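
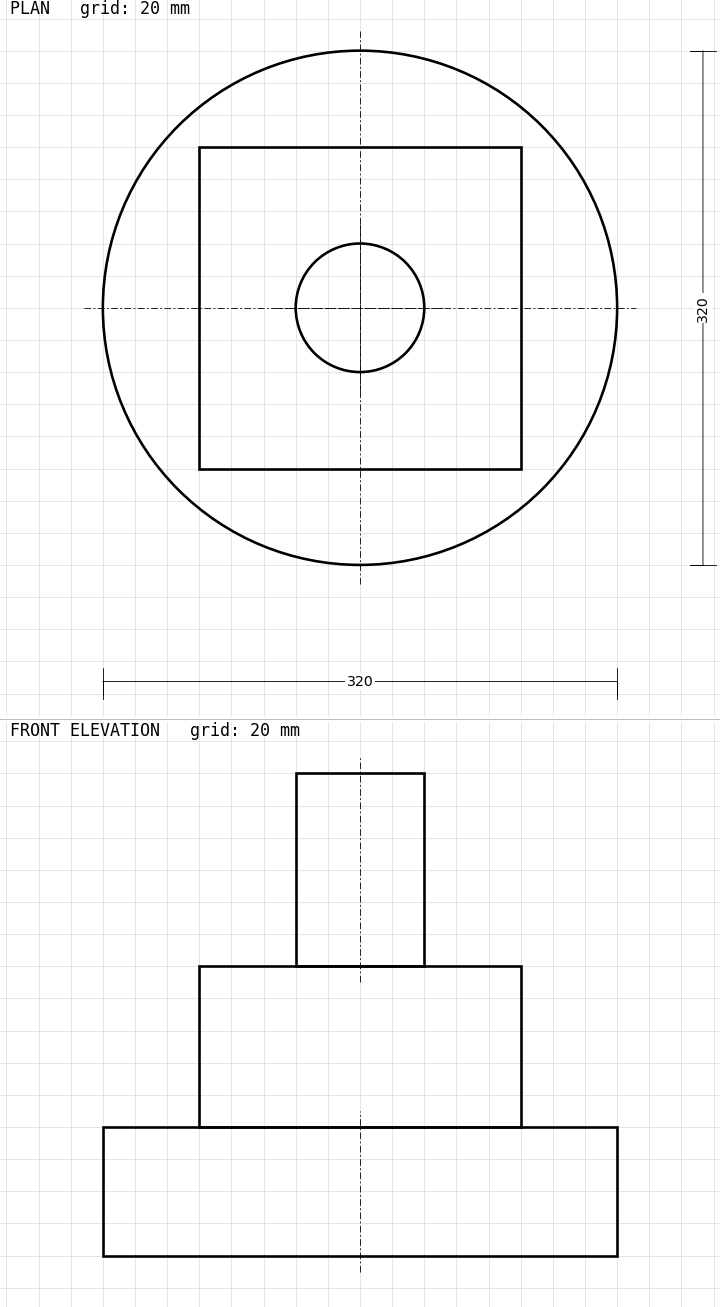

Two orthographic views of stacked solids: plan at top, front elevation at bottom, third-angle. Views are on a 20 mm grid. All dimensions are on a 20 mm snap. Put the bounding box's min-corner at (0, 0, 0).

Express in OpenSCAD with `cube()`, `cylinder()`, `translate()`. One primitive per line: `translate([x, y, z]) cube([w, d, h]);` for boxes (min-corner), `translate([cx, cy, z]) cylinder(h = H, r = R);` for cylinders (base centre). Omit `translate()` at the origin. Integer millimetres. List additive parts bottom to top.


translate([160, 160, 0]) cylinder(h = 80, r = 160);
translate([60, 60, 80]) cube([200, 200, 100]);
translate([160, 160, 180]) cylinder(h = 120, r = 40);


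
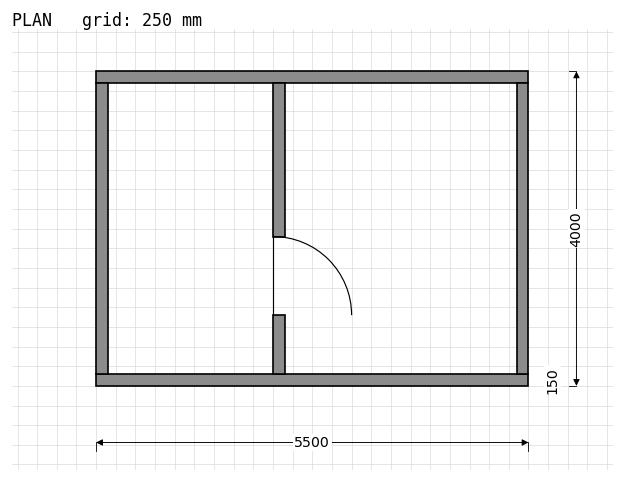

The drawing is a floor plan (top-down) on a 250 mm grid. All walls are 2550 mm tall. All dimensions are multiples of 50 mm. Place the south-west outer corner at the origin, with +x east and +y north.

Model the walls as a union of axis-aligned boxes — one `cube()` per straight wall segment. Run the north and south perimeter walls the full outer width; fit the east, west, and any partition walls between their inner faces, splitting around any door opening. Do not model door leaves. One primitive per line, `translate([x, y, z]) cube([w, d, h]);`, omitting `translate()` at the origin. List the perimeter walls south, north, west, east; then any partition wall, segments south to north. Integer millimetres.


cube([5500, 150, 2550]);
translate([0, 3850, 0]) cube([5500, 150, 2550]);
translate([0, 150, 0]) cube([150, 3700, 2550]);
translate([5350, 150, 0]) cube([150, 3700, 2550]);
translate([2250, 150, 0]) cube([150, 750, 2550]);
translate([2250, 1900, 0]) cube([150, 1950, 2550]);


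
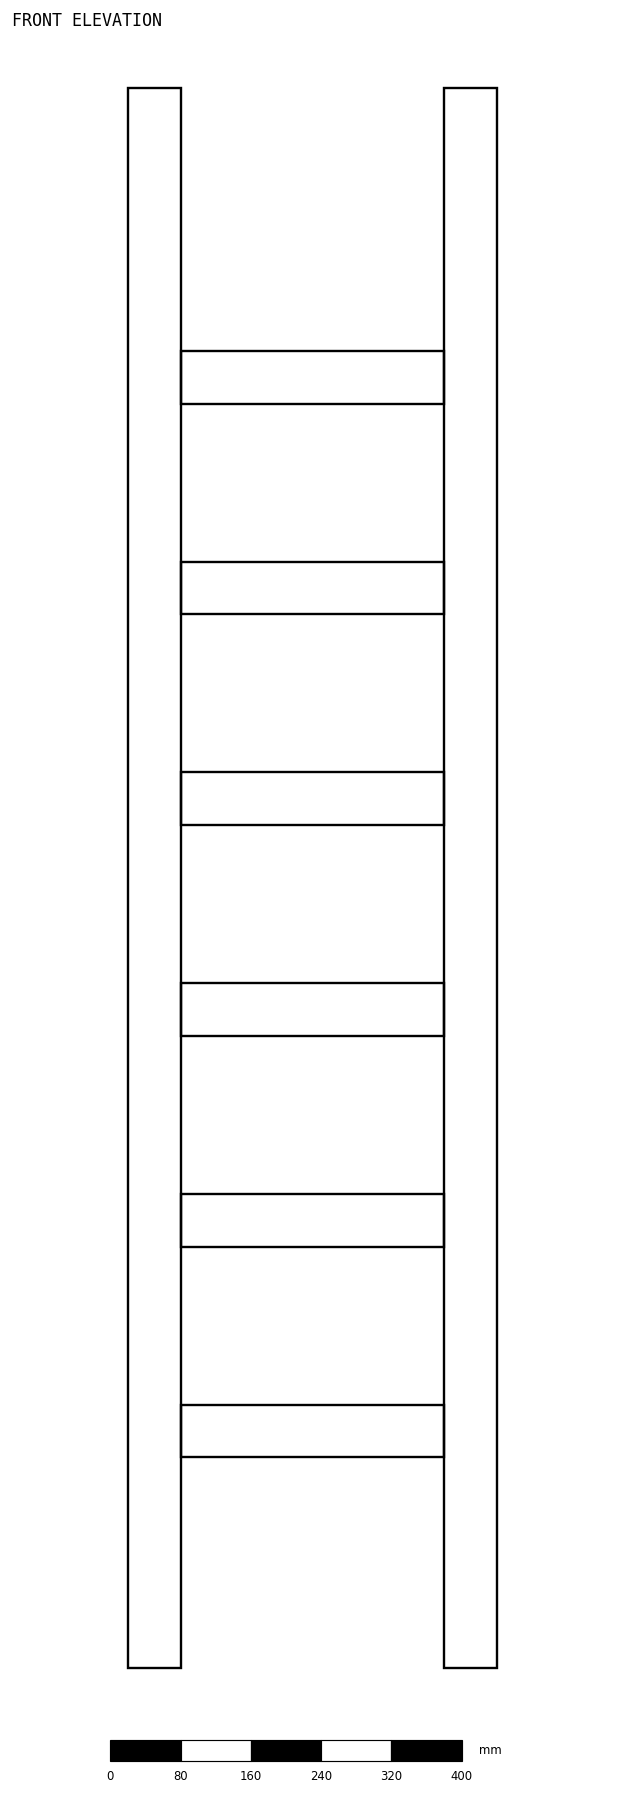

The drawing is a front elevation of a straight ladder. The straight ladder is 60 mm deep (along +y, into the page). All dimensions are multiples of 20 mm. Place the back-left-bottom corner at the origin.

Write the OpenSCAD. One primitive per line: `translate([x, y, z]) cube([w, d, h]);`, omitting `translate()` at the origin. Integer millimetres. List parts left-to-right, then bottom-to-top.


cube([60, 60, 1800]);
translate([60, 0, 240]) cube([300, 60, 60]);
translate([60, 0, 480]) cube([300, 60, 60]);
translate([60, 0, 720]) cube([300, 60, 60]);
translate([60, 0, 960]) cube([300, 60, 60]);
translate([60, 0, 1200]) cube([300, 60, 60]);
translate([60, 0, 1440]) cube([300, 60, 60]);
translate([360, 0, 0]) cube([60, 60, 1800]);


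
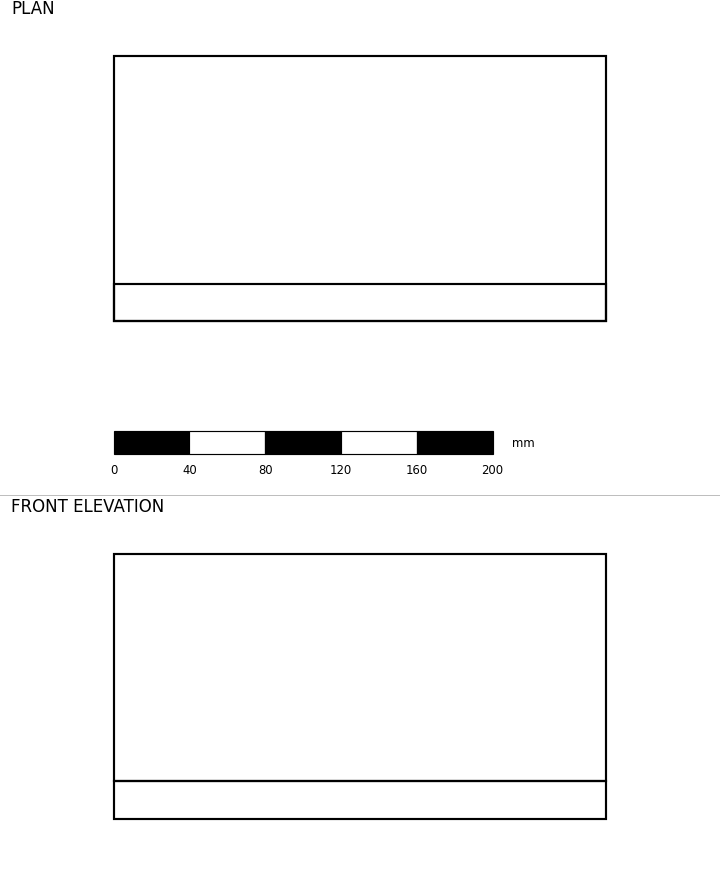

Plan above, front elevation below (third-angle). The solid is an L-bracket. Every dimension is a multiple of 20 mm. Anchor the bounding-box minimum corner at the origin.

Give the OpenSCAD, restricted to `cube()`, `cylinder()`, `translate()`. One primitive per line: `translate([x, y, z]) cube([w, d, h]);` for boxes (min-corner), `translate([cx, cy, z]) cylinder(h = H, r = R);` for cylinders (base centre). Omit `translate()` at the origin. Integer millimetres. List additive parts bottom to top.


cube([260, 140, 20]);
translate([0, 0, 20]) cube([260, 20, 120]);


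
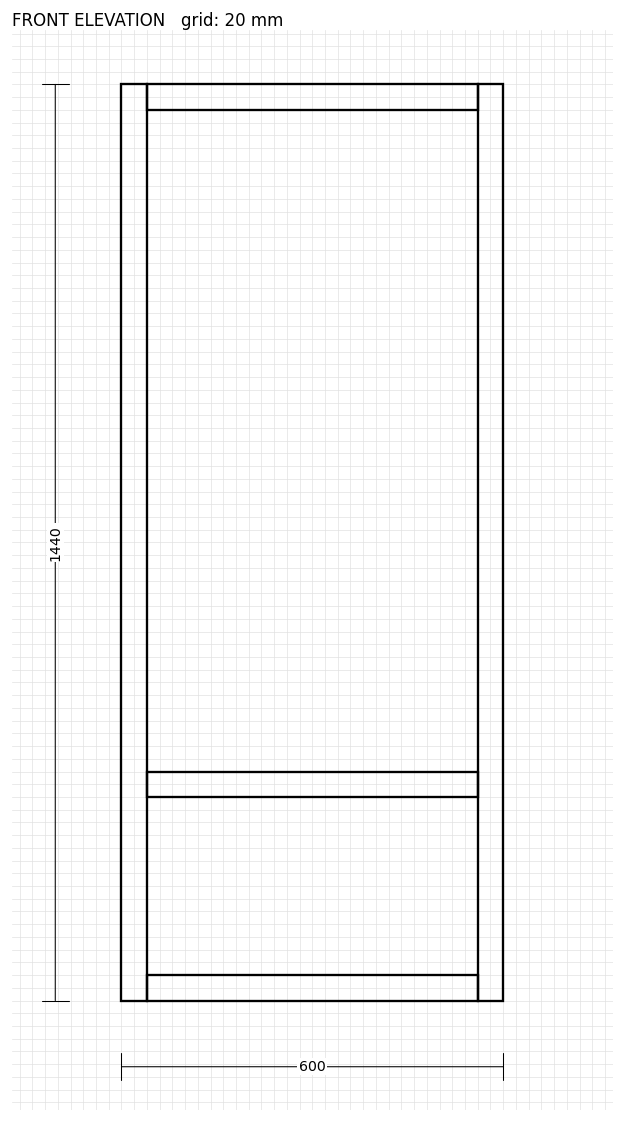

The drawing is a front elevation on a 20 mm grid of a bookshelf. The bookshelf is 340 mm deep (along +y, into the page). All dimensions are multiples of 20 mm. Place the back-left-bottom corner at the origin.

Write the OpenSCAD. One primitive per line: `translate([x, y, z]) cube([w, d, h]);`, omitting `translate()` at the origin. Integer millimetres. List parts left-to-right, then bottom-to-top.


cube([40, 340, 1440]);
translate([40, 0, 0]) cube([520, 340, 40]);
translate([40, 0, 320]) cube([520, 340, 40]);
translate([40, 0, 1400]) cube([520, 340, 40]);
translate([560, 0, 0]) cube([40, 340, 1440]);


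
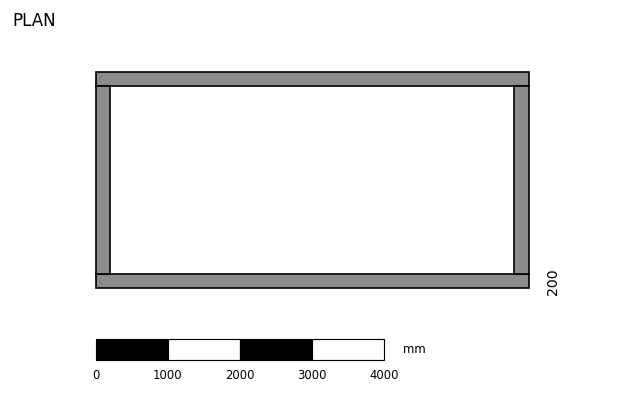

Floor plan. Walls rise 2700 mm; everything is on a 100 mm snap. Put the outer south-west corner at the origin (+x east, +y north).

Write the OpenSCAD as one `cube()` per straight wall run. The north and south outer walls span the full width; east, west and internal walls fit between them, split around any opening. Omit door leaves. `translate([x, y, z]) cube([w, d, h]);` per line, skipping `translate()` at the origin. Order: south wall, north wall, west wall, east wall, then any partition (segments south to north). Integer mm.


cube([6000, 200, 2700]);
translate([0, 2800, 0]) cube([6000, 200, 2700]);
translate([0, 200, 0]) cube([200, 2600, 2700]);
translate([5800, 200, 0]) cube([200, 2600, 2700]);


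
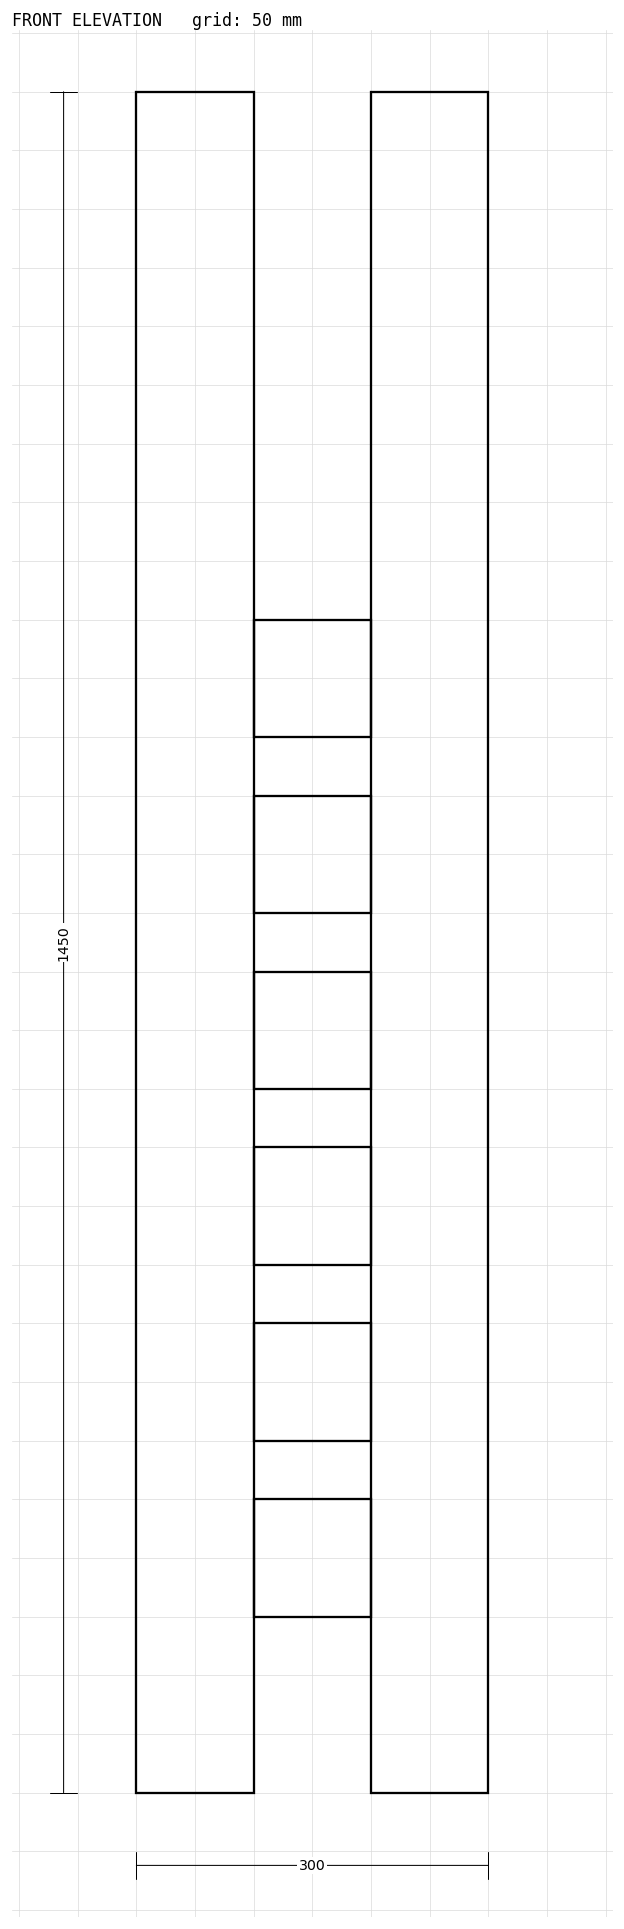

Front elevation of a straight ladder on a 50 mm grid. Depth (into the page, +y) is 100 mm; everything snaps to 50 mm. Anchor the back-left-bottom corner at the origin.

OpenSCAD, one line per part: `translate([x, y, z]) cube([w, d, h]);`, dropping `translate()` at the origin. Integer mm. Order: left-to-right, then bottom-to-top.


cube([100, 100, 1450]);
translate([100, 0, 150]) cube([100, 100, 100]);
translate([100, 0, 300]) cube([100, 100, 100]);
translate([100, 0, 450]) cube([100, 100, 100]);
translate([100, 0, 600]) cube([100, 100, 100]);
translate([100, 0, 750]) cube([100, 100, 100]);
translate([100, 0, 900]) cube([100, 100, 100]);
translate([200, 0, 0]) cube([100, 100, 1450]);


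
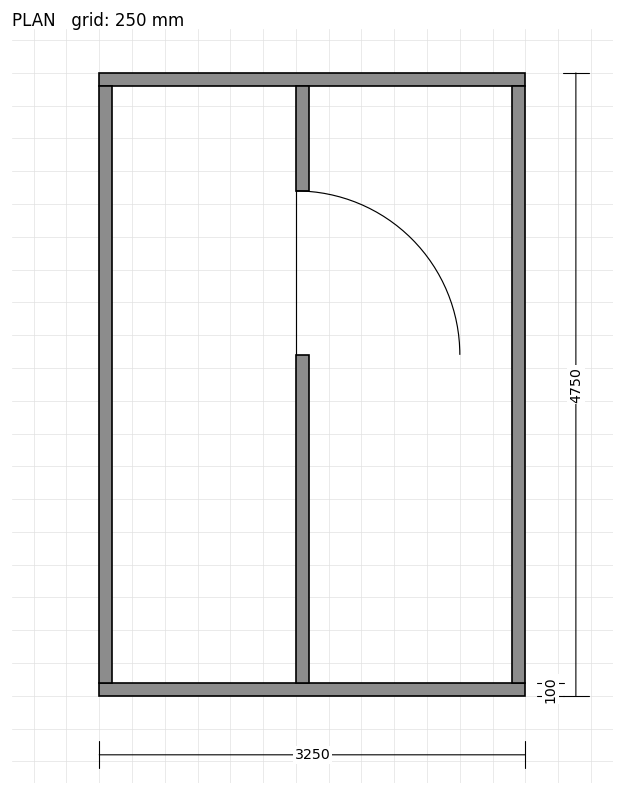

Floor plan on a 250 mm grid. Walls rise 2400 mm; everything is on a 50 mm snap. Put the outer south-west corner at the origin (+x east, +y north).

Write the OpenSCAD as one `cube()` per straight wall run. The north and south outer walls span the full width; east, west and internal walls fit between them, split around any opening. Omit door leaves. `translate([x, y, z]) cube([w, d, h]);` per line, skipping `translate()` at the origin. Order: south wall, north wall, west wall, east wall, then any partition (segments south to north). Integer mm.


cube([3250, 100, 2400]);
translate([0, 4650, 0]) cube([3250, 100, 2400]);
translate([0, 100, 0]) cube([100, 4550, 2400]);
translate([3150, 100, 0]) cube([100, 4550, 2400]);
translate([1500, 100, 0]) cube([100, 2500, 2400]);
translate([1500, 3850, 0]) cube([100, 800, 2400]);


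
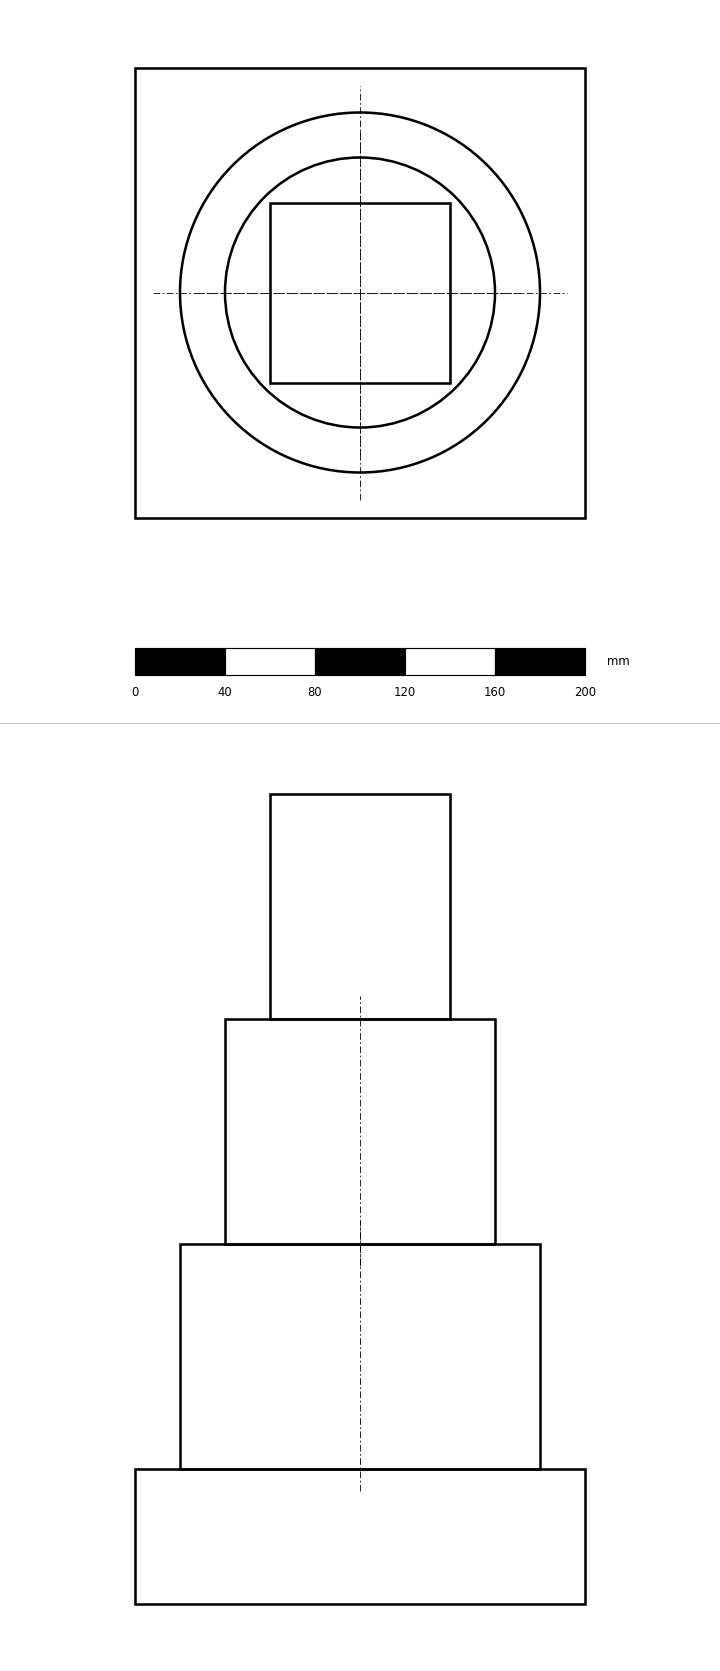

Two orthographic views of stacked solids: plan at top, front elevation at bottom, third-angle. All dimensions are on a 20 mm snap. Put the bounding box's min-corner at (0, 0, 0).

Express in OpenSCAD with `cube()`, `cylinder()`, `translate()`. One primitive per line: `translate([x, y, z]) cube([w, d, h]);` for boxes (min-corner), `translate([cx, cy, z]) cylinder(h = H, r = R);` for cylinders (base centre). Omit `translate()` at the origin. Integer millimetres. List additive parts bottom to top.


cube([200, 200, 60]);
translate([100, 100, 60]) cylinder(h = 100, r = 80);
translate([100, 100, 160]) cylinder(h = 100, r = 60);
translate([60, 60, 260]) cube([80, 80, 100]);


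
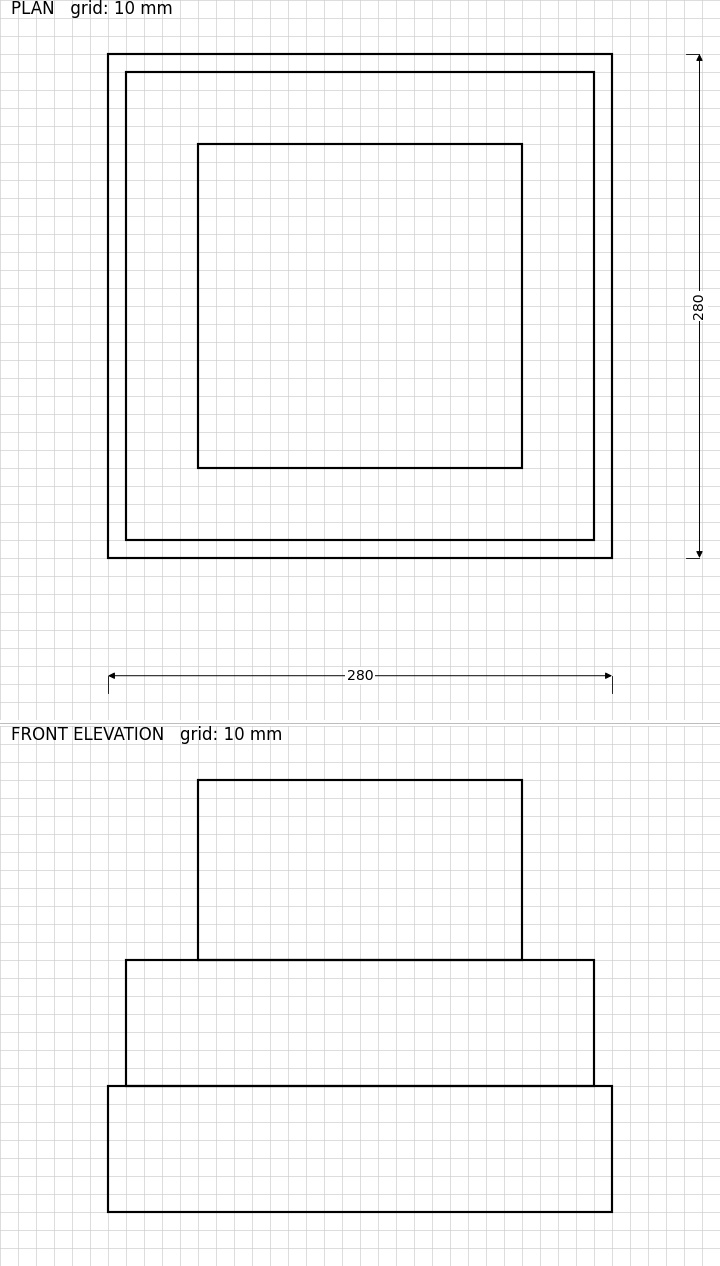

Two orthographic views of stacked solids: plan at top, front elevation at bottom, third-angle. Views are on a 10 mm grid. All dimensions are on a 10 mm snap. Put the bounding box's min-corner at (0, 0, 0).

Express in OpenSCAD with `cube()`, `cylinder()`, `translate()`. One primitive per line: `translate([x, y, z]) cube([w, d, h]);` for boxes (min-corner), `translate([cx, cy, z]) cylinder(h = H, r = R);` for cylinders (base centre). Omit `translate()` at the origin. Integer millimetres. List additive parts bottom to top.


cube([280, 280, 70]);
translate([10, 10, 70]) cube([260, 260, 70]);
translate([50, 50, 140]) cube([180, 180, 100]);


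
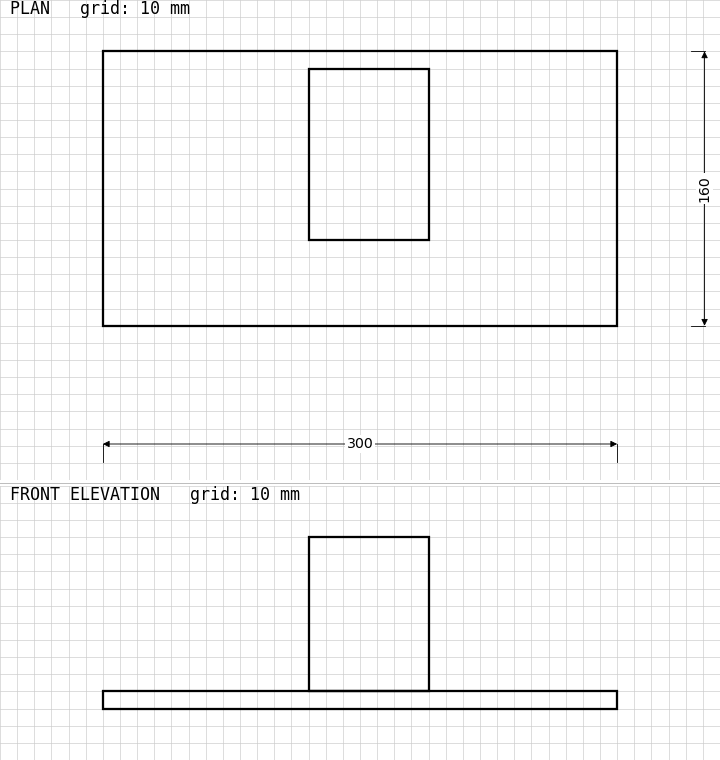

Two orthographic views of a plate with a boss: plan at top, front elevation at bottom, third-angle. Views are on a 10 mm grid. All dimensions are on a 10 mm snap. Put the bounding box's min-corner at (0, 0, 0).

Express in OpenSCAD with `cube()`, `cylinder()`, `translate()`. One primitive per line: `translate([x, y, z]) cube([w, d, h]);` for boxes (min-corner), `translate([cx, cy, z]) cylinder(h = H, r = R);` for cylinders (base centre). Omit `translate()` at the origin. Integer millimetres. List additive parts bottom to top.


cube([300, 160, 10]);
translate([120, 50, 10]) cube([70, 100, 90]);


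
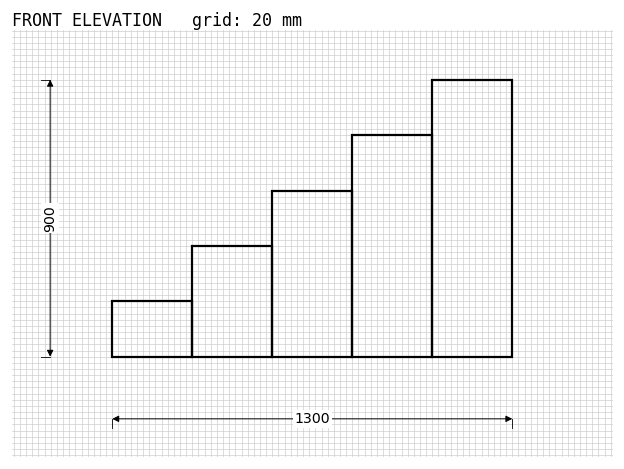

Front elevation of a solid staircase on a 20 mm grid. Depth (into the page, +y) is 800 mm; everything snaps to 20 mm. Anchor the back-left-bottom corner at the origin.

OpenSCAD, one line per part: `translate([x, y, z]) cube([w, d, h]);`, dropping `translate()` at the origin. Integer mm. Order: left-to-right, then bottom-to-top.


cube([260, 800, 180]);
translate([260, 0, 0]) cube([260, 800, 360]);
translate([520, 0, 0]) cube([260, 800, 540]);
translate([780, 0, 0]) cube([260, 800, 720]);
translate([1040, 0, 0]) cube([260, 800, 900]);


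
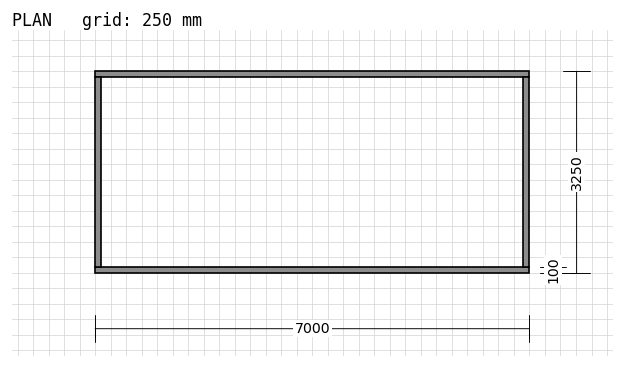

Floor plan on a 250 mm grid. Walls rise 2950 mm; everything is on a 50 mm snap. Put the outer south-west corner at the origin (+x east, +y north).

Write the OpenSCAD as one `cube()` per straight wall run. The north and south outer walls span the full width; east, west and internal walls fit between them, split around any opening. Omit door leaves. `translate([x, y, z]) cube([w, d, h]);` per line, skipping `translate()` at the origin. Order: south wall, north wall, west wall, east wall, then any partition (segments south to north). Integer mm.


cube([7000, 100, 2950]);
translate([0, 3150, 0]) cube([7000, 100, 2950]);
translate([0, 100, 0]) cube([100, 3050, 2950]);
translate([6900, 100, 0]) cube([100, 3050, 2950]);


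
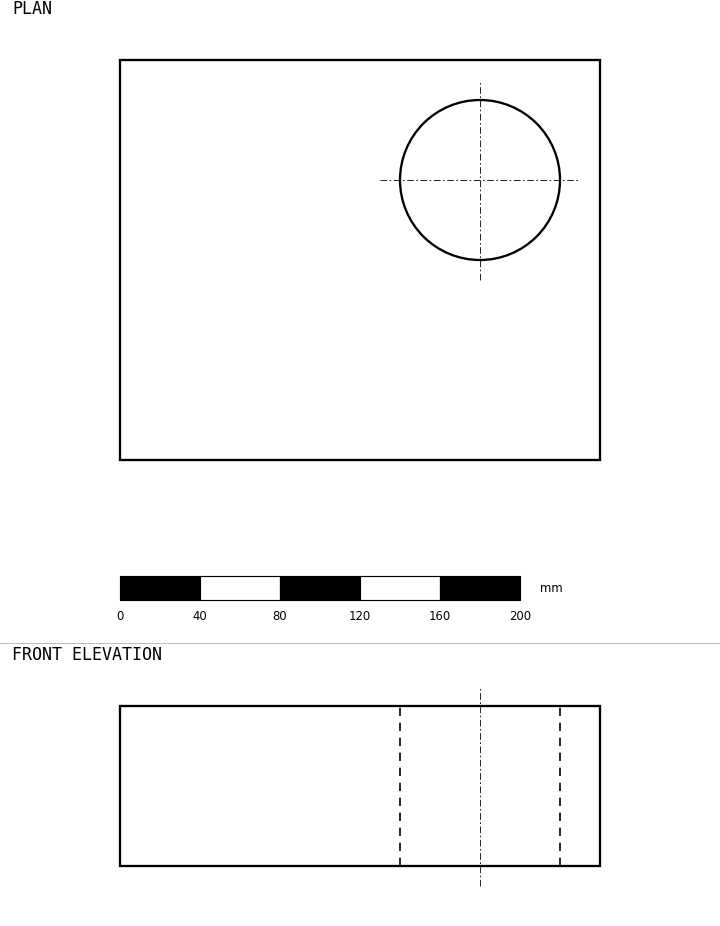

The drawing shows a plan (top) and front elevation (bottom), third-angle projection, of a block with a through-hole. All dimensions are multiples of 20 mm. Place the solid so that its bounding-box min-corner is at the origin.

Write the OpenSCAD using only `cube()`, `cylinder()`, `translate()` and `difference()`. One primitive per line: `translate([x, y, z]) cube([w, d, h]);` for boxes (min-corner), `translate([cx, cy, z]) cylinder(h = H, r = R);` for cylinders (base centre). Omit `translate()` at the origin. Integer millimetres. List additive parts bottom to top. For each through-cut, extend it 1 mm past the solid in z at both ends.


difference() {
  cube([240, 200, 80]);
  translate([180, 140, -1]) cylinder(h = 82, r = 40);
}


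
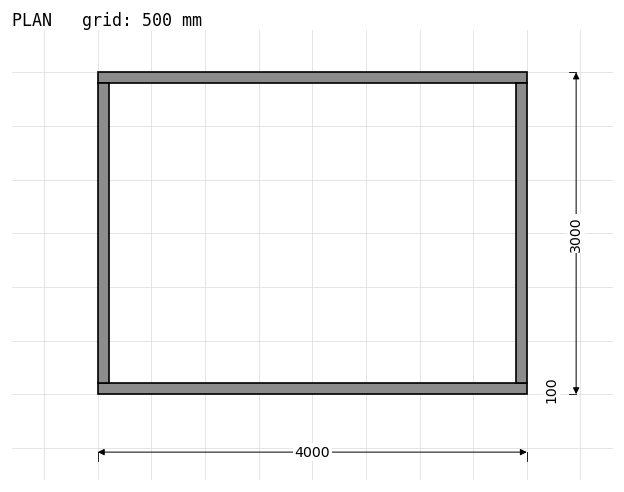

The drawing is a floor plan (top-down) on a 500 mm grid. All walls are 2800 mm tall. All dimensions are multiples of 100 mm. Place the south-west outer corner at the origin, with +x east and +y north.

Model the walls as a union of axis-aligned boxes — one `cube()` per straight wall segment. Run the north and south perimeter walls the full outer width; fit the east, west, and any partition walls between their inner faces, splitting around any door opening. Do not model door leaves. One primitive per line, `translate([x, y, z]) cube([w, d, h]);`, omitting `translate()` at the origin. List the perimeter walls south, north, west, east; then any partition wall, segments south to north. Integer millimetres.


cube([4000, 100, 2800]);
translate([0, 2900, 0]) cube([4000, 100, 2800]);
translate([0, 100, 0]) cube([100, 2800, 2800]);
translate([3900, 100, 0]) cube([100, 2800, 2800]);


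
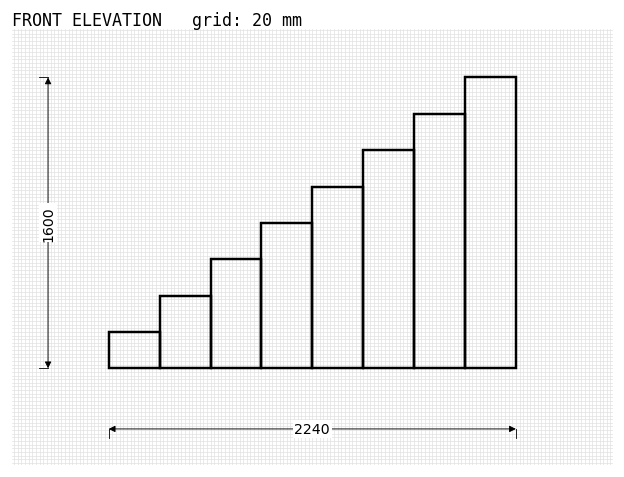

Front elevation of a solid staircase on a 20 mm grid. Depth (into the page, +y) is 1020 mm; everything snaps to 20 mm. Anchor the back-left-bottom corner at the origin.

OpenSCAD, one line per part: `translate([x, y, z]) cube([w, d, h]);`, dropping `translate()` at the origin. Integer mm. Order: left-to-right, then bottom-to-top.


cube([280, 1020, 200]);
translate([280, 0, 0]) cube([280, 1020, 400]);
translate([560, 0, 0]) cube([280, 1020, 600]);
translate([840, 0, 0]) cube([280, 1020, 800]);
translate([1120, 0, 0]) cube([280, 1020, 1000]);
translate([1400, 0, 0]) cube([280, 1020, 1200]);
translate([1680, 0, 0]) cube([280, 1020, 1400]);
translate([1960, 0, 0]) cube([280, 1020, 1600]);


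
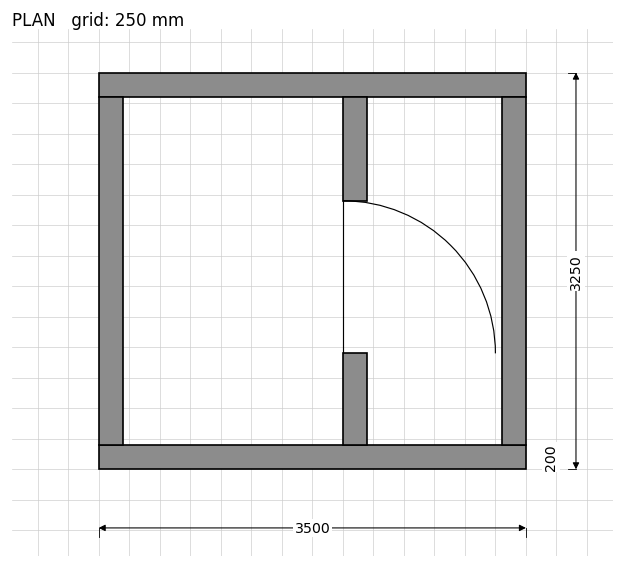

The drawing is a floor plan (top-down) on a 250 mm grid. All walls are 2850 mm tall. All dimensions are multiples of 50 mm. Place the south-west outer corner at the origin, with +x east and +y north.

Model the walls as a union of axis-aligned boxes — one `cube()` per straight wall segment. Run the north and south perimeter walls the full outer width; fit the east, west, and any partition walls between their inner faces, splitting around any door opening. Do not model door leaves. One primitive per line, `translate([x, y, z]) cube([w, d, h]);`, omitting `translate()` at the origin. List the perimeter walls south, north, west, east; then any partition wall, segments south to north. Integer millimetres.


cube([3500, 200, 2850]);
translate([0, 3050, 0]) cube([3500, 200, 2850]);
translate([0, 200, 0]) cube([200, 2850, 2850]);
translate([3300, 200, 0]) cube([200, 2850, 2850]);
translate([2000, 200, 0]) cube([200, 750, 2850]);
translate([2000, 2200, 0]) cube([200, 850, 2850]);


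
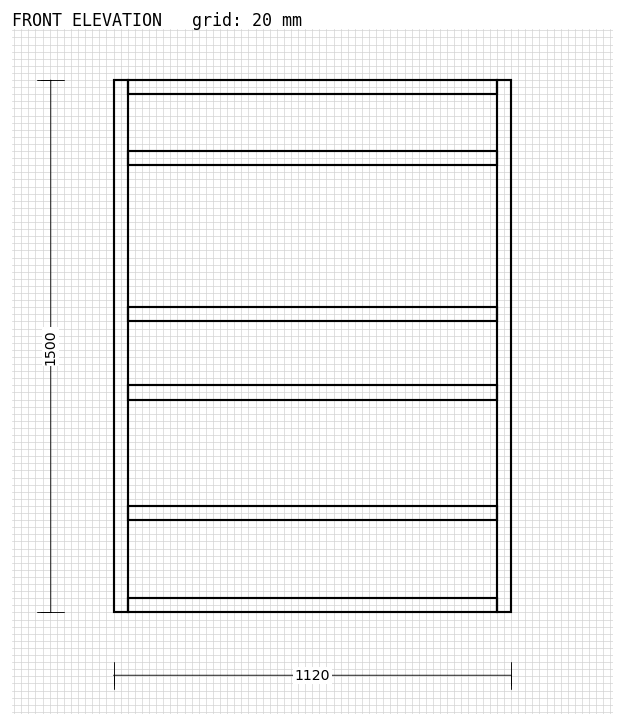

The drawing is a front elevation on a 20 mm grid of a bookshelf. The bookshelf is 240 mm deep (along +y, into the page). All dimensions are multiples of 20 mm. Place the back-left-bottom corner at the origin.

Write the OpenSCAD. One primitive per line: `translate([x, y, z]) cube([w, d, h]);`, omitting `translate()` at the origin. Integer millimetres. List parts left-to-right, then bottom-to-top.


cube([40, 240, 1500]);
translate([40, 0, 0]) cube([1040, 240, 40]);
translate([40, 0, 260]) cube([1040, 240, 40]);
translate([40, 0, 600]) cube([1040, 240, 40]);
translate([40, 0, 820]) cube([1040, 240, 40]);
translate([40, 0, 1260]) cube([1040, 240, 40]);
translate([40, 0, 1460]) cube([1040, 240, 40]);
translate([1080, 0, 0]) cube([40, 240, 1500]);


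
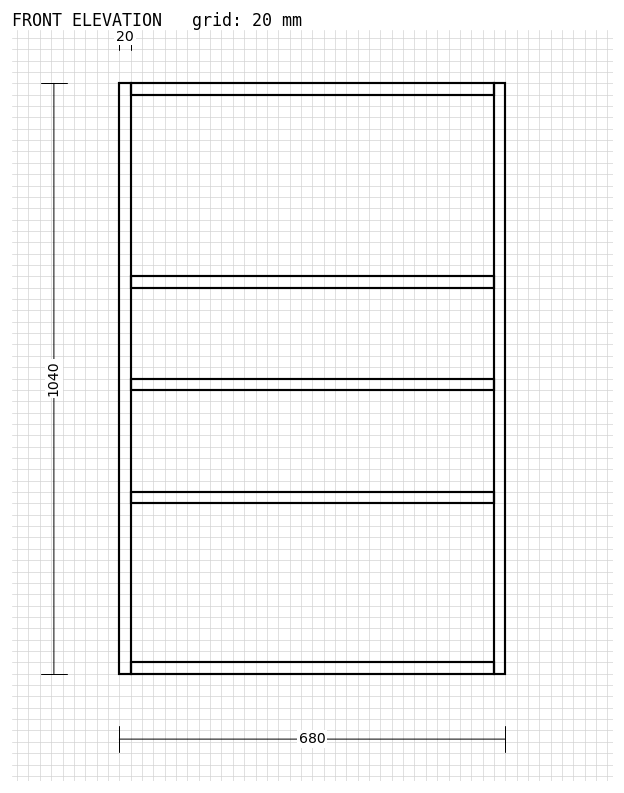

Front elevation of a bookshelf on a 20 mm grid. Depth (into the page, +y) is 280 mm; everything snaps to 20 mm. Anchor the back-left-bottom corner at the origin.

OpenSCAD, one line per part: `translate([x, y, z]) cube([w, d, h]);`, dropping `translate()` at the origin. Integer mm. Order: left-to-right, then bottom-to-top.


cube([20, 280, 1040]);
translate([20, 0, 0]) cube([640, 280, 20]);
translate([20, 0, 300]) cube([640, 280, 20]);
translate([20, 0, 500]) cube([640, 280, 20]);
translate([20, 0, 680]) cube([640, 280, 20]);
translate([20, 0, 1020]) cube([640, 280, 20]);
translate([660, 0, 0]) cube([20, 280, 1040]);


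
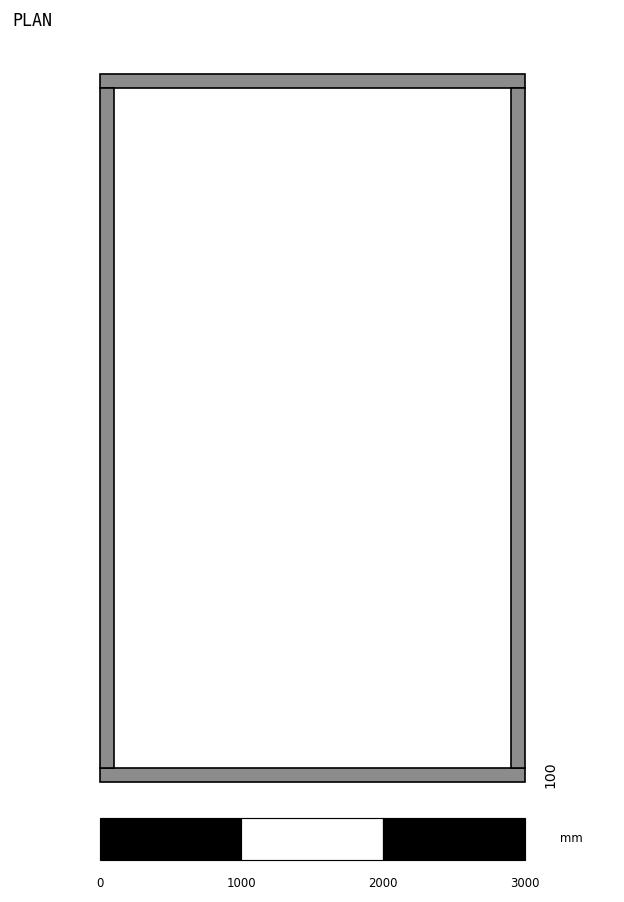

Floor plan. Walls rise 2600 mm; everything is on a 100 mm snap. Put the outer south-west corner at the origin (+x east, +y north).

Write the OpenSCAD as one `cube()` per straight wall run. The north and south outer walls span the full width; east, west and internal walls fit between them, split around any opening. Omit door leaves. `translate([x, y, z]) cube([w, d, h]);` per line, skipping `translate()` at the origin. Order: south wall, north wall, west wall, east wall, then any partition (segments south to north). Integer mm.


cube([3000, 100, 2600]);
translate([0, 4900, 0]) cube([3000, 100, 2600]);
translate([0, 100, 0]) cube([100, 4800, 2600]);
translate([2900, 100, 0]) cube([100, 4800, 2600]);


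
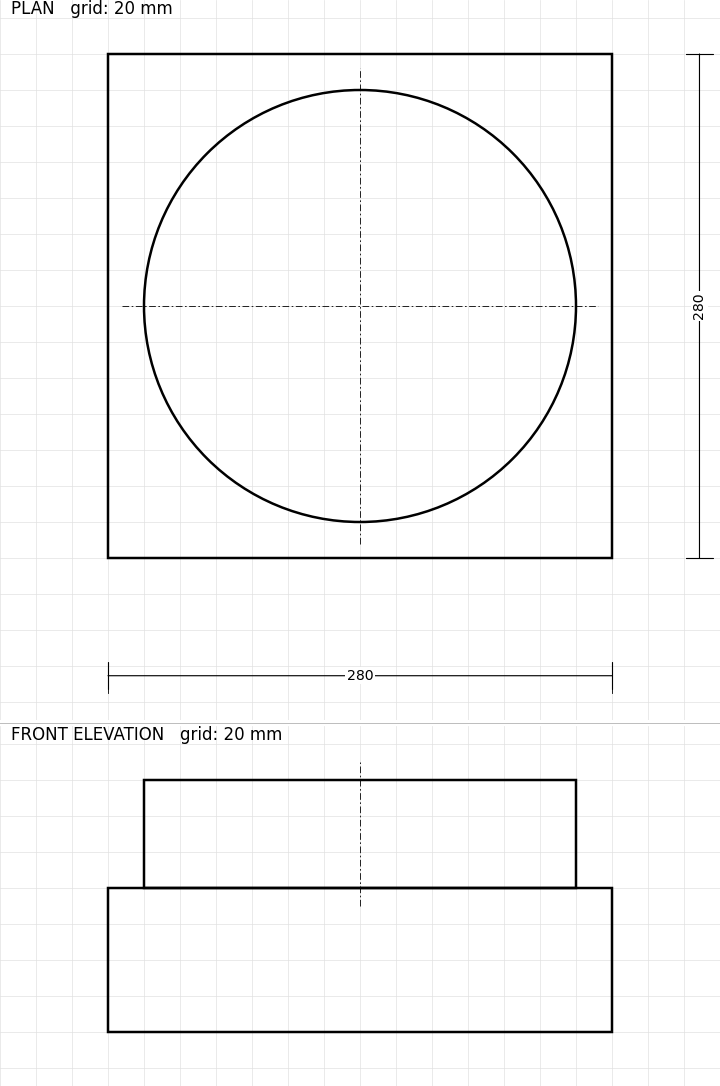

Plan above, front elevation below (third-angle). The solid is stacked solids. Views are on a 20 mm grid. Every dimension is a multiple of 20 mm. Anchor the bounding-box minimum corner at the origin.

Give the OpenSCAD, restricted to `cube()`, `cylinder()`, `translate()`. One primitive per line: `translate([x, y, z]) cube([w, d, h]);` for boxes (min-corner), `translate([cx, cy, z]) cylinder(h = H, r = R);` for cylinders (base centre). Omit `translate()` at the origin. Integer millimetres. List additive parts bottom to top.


cube([280, 280, 80]);
translate([140, 140, 80]) cylinder(h = 60, r = 120);


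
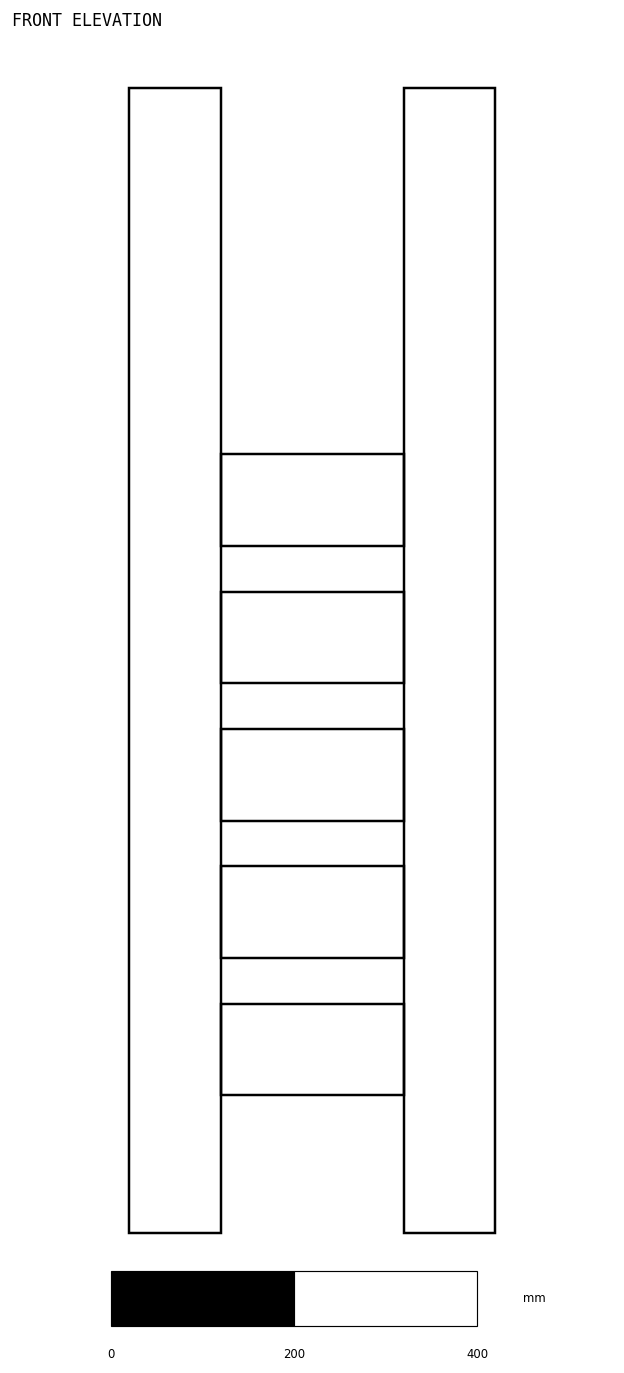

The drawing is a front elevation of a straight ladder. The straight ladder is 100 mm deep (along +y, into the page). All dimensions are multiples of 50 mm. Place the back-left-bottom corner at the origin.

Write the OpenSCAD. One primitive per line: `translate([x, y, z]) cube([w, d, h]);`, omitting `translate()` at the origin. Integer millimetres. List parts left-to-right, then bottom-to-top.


cube([100, 100, 1250]);
translate([100, 0, 150]) cube([200, 100, 100]);
translate([100, 0, 300]) cube([200, 100, 100]);
translate([100, 0, 450]) cube([200, 100, 100]);
translate([100, 0, 600]) cube([200, 100, 100]);
translate([100, 0, 750]) cube([200, 100, 100]);
translate([300, 0, 0]) cube([100, 100, 1250]);


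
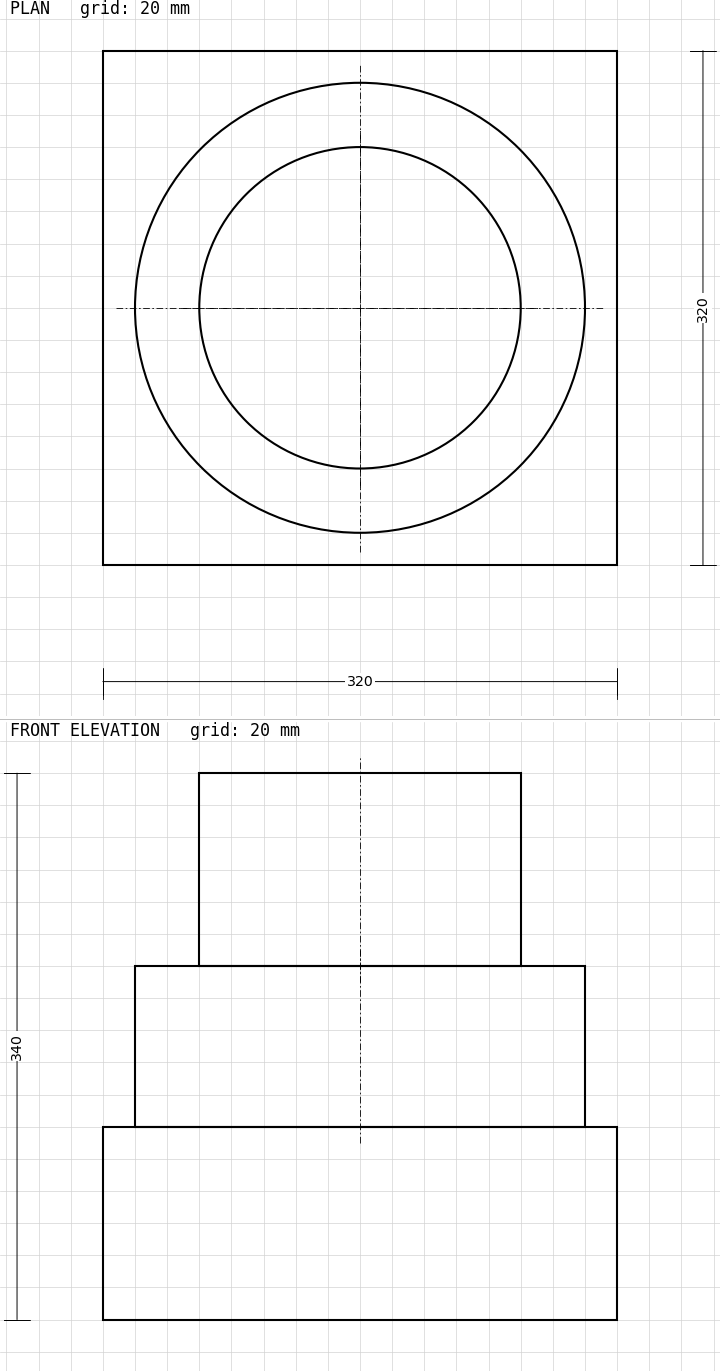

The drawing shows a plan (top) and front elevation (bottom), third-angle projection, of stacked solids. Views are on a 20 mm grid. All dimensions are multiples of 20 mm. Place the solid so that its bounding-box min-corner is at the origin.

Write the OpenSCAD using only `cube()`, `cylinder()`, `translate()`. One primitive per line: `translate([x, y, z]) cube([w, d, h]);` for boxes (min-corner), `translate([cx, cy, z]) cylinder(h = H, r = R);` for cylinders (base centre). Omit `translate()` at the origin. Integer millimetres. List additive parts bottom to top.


cube([320, 320, 120]);
translate([160, 160, 120]) cylinder(h = 100, r = 140);
translate([160, 160, 220]) cylinder(h = 120, r = 100);


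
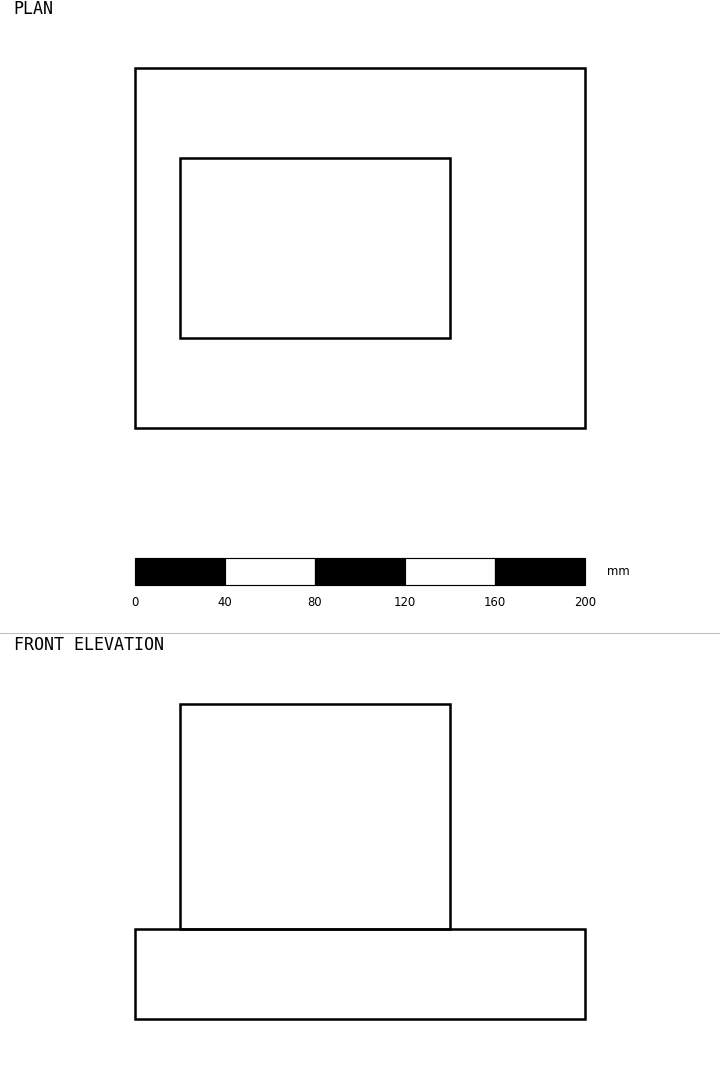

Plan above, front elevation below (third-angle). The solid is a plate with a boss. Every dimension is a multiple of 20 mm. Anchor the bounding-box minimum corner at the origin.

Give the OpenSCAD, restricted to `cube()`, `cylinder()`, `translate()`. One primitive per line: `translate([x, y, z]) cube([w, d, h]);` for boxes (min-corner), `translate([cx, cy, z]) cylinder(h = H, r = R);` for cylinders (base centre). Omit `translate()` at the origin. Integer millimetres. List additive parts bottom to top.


cube([200, 160, 40]);
translate([20, 40, 40]) cube([120, 80, 100]);


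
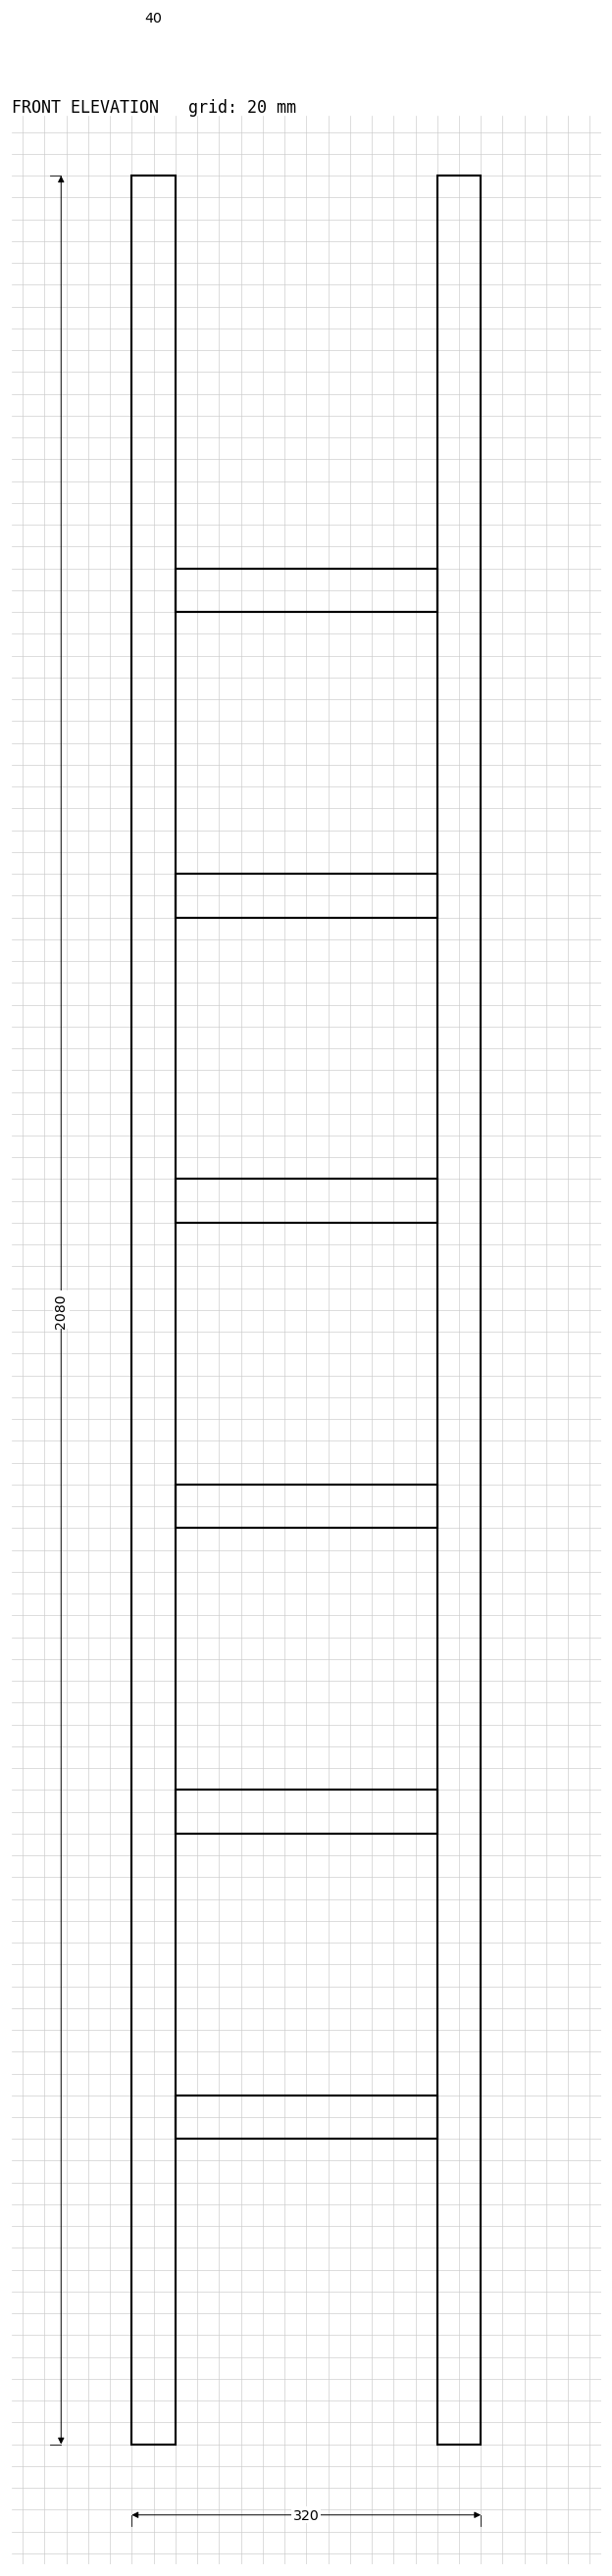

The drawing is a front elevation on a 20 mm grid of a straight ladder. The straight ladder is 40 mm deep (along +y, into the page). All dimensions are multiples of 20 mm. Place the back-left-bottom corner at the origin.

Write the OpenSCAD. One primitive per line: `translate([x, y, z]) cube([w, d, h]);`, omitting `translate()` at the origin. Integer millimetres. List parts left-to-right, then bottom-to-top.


cube([40, 40, 2080]);
translate([40, 0, 280]) cube([240, 40, 40]);
translate([40, 0, 560]) cube([240, 40, 40]);
translate([40, 0, 840]) cube([240, 40, 40]);
translate([40, 0, 1120]) cube([240, 40, 40]);
translate([40, 0, 1400]) cube([240, 40, 40]);
translate([40, 0, 1680]) cube([240, 40, 40]);
translate([280, 0, 0]) cube([40, 40, 2080]);


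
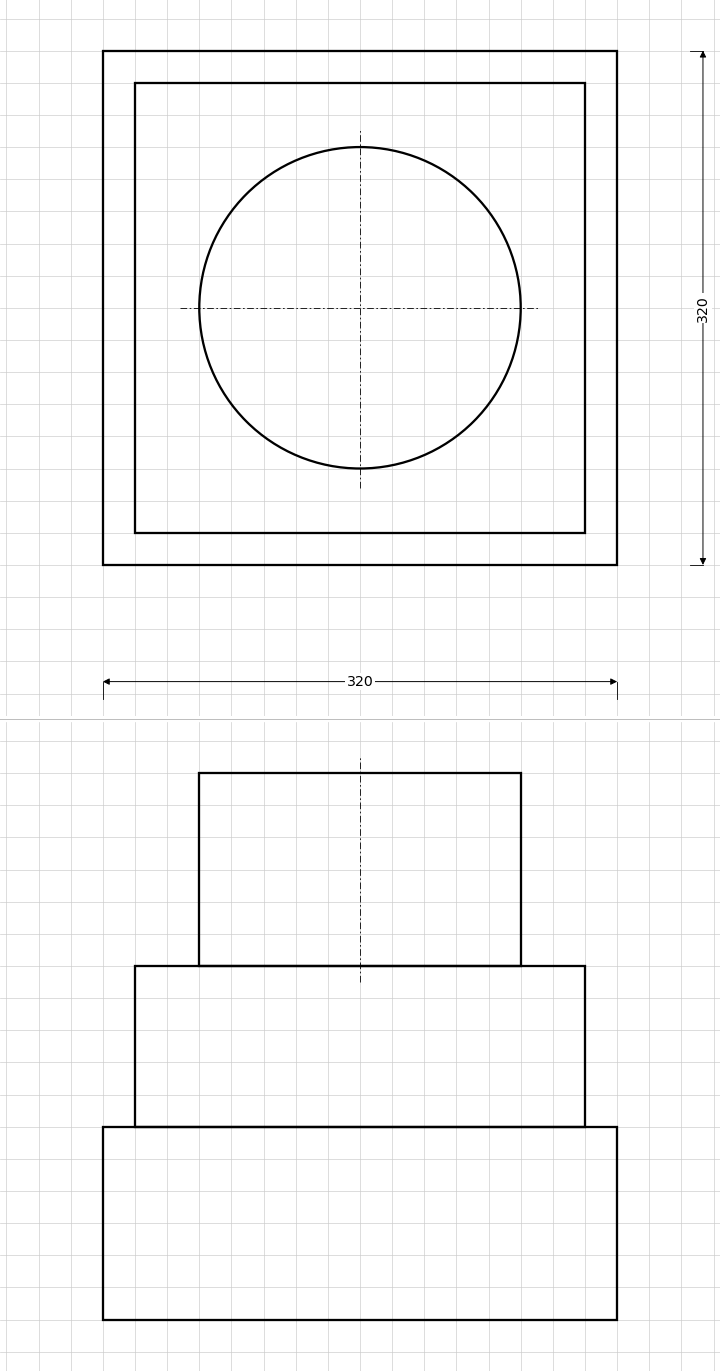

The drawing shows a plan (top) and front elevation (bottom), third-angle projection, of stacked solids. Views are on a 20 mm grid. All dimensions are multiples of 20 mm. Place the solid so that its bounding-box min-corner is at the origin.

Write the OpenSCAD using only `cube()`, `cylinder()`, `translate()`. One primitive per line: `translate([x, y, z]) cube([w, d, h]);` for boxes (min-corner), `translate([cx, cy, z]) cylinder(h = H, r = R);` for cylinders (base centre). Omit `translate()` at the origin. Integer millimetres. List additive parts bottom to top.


cube([320, 320, 120]);
translate([20, 20, 120]) cube([280, 280, 100]);
translate([160, 160, 220]) cylinder(h = 120, r = 100);


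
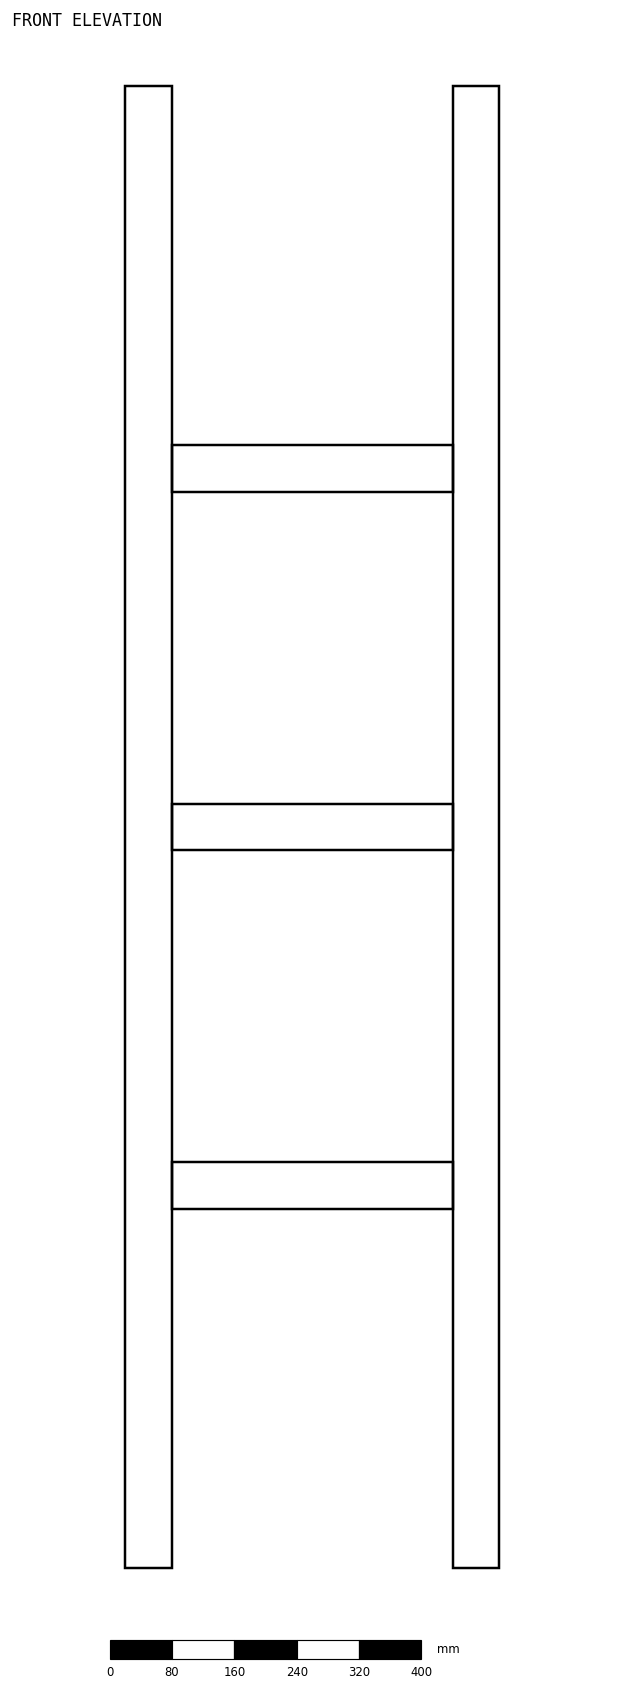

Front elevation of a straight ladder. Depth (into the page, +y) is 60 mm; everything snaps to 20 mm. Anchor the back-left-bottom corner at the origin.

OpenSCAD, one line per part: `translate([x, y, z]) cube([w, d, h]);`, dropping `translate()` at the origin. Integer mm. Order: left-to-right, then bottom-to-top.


cube([60, 60, 1900]);
translate([60, 0, 460]) cube([360, 60, 60]);
translate([60, 0, 920]) cube([360, 60, 60]);
translate([60, 0, 1380]) cube([360, 60, 60]);
translate([420, 0, 0]) cube([60, 60, 1900]);


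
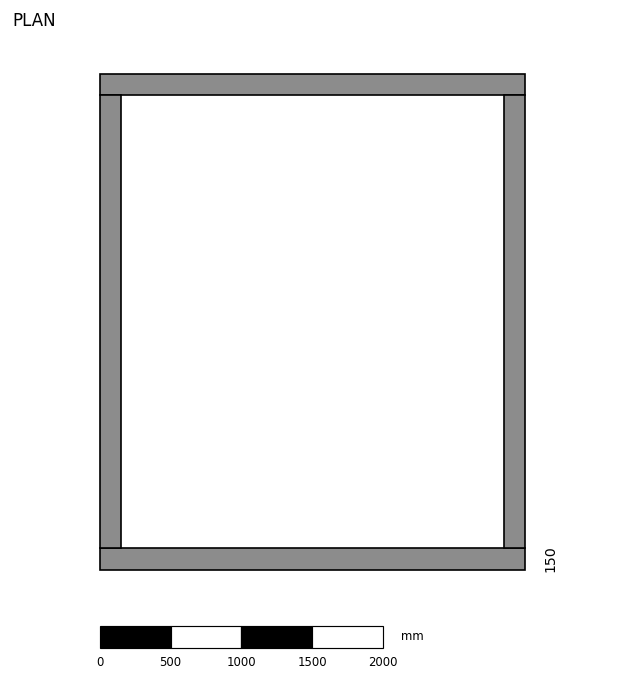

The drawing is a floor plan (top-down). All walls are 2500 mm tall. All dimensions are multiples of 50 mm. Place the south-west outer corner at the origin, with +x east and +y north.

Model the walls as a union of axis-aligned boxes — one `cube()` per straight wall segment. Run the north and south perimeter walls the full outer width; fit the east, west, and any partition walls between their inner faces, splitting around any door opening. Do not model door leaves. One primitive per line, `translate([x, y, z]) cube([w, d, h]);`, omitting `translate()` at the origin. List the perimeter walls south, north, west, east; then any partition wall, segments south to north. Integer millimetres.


cube([3000, 150, 2500]);
translate([0, 3350, 0]) cube([3000, 150, 2500]);
translate([0, 150, 0]) cube([150, 3200, 2500]);
translate([2850, 150, 0]) cube([150, 3200, 2500]);


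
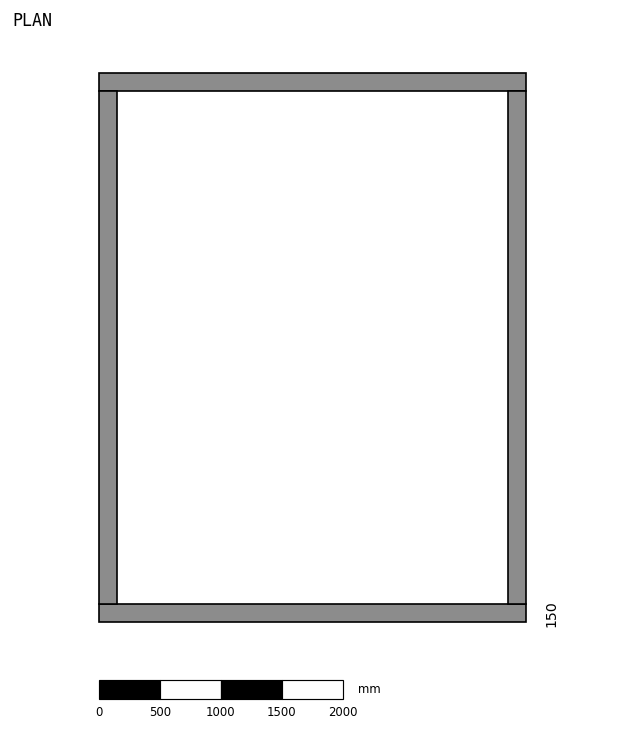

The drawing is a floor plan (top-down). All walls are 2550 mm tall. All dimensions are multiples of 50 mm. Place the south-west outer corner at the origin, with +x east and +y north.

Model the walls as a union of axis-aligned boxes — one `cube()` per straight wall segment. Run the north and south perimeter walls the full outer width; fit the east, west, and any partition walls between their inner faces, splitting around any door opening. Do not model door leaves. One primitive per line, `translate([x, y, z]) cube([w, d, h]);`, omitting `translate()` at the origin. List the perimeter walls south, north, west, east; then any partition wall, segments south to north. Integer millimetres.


cube([3500, 150, 2550]);
translate([0, 4350, 0]) cube([3500, 150, 2550]);
translate([0, 150, 0]) cube([150, 4200, 2550]);
translate([3350, 150, 0]) cube([150, 4200, 2550]);


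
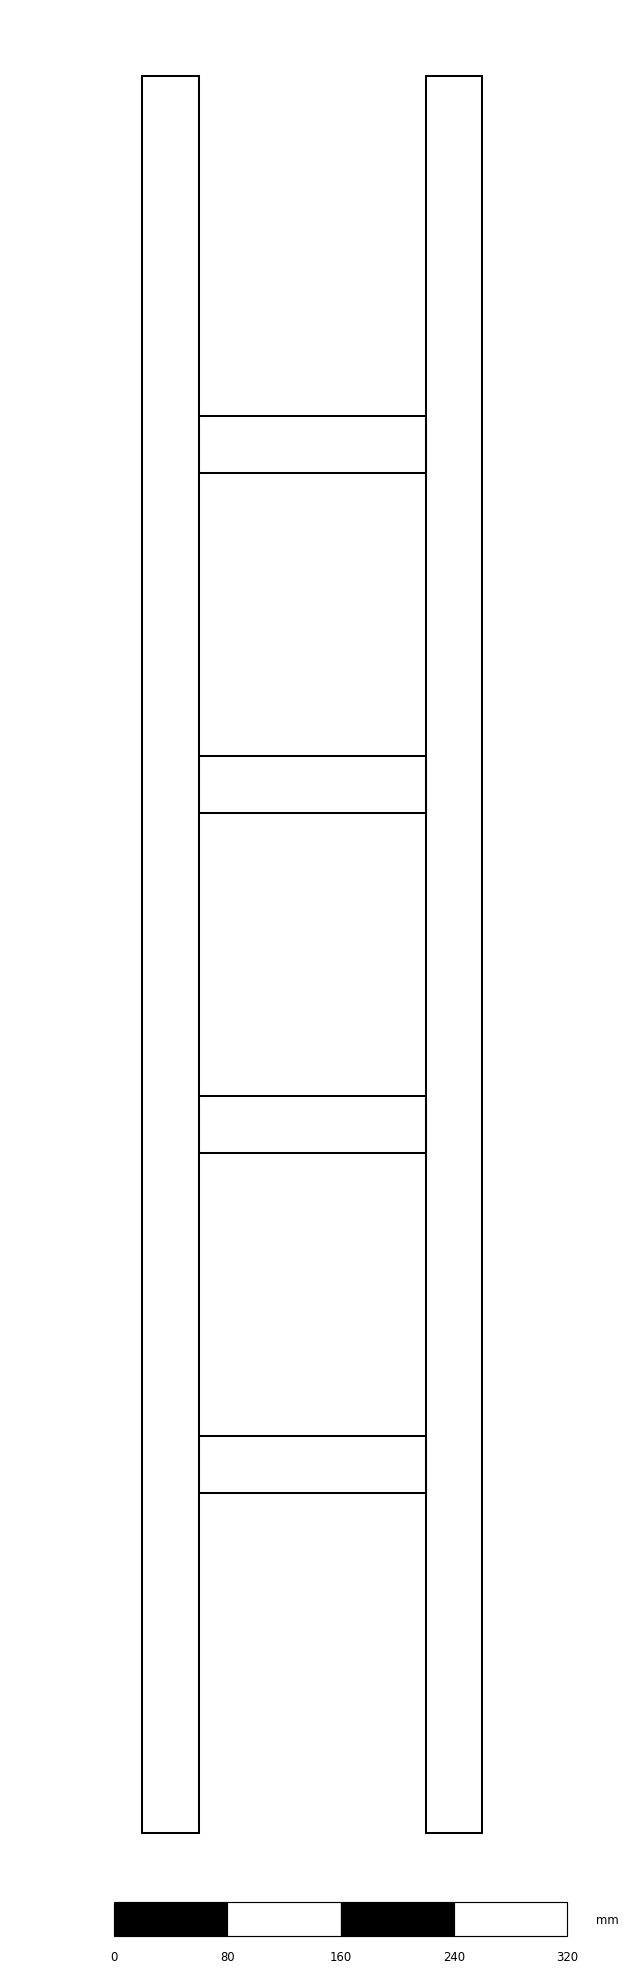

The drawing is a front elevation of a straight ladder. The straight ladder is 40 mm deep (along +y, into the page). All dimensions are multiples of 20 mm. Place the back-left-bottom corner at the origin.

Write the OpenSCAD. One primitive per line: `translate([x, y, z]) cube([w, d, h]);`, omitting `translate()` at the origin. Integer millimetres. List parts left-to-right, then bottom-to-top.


cube([40, 40, 1240]);
translate([40, 0, 240]) cube([160, 40, 40]);
translate([40, 0, 480]) cube([160, 40, 40]);
translate([40, 0, 720]) cube([160, 40, 40]);
translate([40, 0, 960]) cube([160, 40, 40]);
translate([200, 0, 0]) cube([40, 40, 1240]);


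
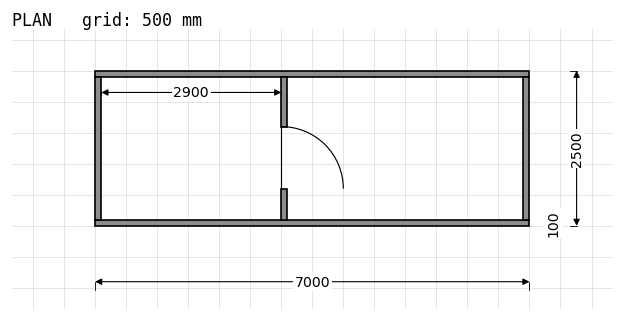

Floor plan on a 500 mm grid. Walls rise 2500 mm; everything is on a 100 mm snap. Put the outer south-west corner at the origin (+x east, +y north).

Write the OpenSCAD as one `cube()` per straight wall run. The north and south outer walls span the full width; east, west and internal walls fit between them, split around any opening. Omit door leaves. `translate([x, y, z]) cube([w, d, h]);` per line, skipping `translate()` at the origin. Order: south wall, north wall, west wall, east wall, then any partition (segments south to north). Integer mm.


cube([7000, 100, 2500]);
translate([0, 2400, 0]) cube([7000, 100, 2500]);
translate([0, 100, 0]) cube([100, 2300, 2500]);
translate([6900, 100, 0]) cube([100, 2300, 2500]);
translate([3000, 100, 0]) cube([100, 500, 2500]);
translate([3000, 1600, 0]) cube([100, 800, 2500]);


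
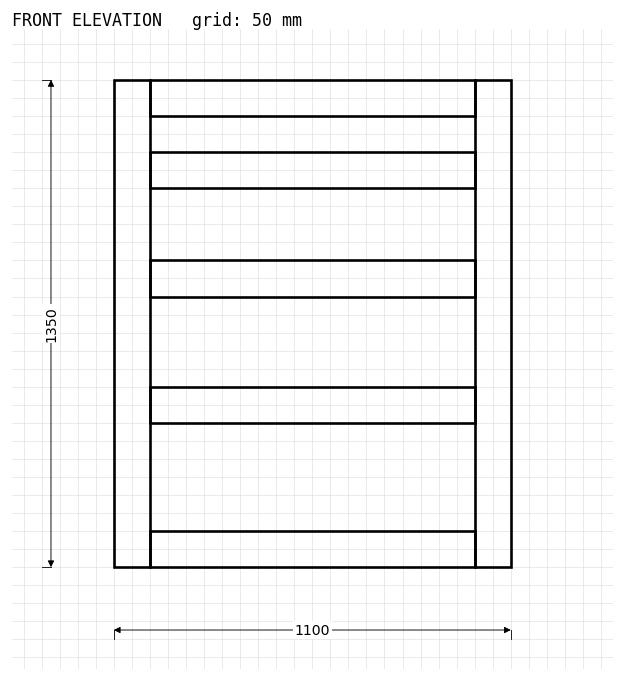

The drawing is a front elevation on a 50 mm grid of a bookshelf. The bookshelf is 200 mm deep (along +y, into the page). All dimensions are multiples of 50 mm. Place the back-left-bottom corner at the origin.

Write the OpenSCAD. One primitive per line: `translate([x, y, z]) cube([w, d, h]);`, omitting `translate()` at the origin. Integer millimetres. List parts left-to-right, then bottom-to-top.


cube([100, 200, 1350]);
translate([100, 0, 0]) cube([900, 200, 100]);
translate([100, 0, 400]) cube([900, 200, 100]);
translate([100, 0, 750]) cube([900, 200, 100]);
translate([100, 0, 1050]) cube([900, 200, 100]);
translate([100, 0, 1250]) cube([900, 200, 100]);
translate([1000, 0, 0]) cube([100, 200, 1350]);


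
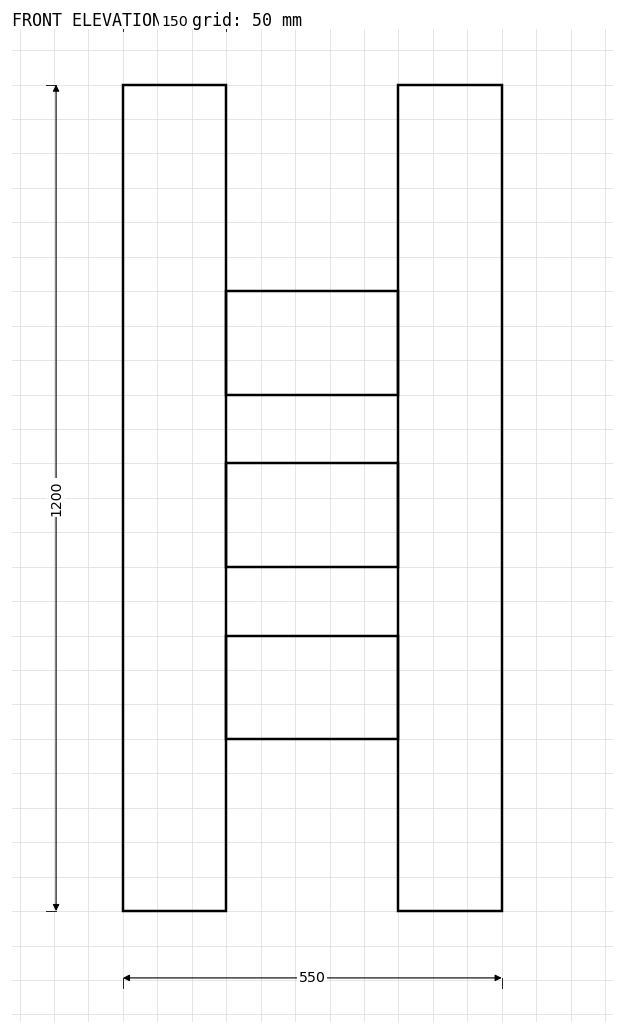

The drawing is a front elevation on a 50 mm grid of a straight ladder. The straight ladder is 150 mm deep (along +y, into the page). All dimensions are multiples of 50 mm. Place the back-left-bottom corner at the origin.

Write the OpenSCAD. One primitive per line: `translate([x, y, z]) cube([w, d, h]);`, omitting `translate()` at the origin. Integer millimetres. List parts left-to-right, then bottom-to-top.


cube([150, 150, 1200]);
translate([150, 0, 250]) cube([250, 150, 150]);
translate([150, 0, 500]) cube([250, 150, 150]);
translate([150, 0, 750]) cube([250, 150, 150]);
translate([400, 0, 0]) cube([150, 150, 1200]);
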